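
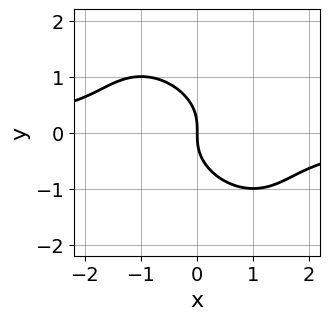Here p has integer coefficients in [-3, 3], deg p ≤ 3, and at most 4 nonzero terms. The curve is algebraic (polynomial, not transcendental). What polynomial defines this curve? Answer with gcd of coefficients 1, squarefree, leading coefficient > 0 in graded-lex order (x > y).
x^2*y + x*y^2 + y^3 + x

First, the degree is 3 — no degree-2 curve has this shape.
Then, from the visible intercepts: it crosses the y-axis at the gridline y = 0; one x-axis crossing is at x = 0.
Finally, assembling these constraints gives the stated polynomial.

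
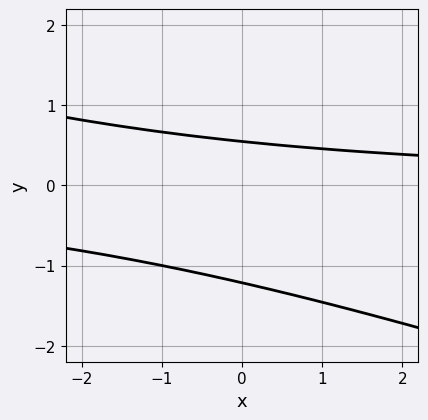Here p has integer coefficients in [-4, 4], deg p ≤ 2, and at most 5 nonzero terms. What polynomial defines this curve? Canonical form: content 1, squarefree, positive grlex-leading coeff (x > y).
First, deg p = 2. The shape is more complex than any degree-1 curve.
Next, from the axis intercepts and sections: the curve avoids every integer x-axis point in the box.
Finally, putting this together gives p.

x*y + 3*y^2 + 2*y - 2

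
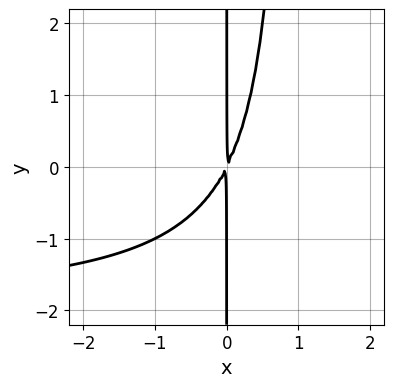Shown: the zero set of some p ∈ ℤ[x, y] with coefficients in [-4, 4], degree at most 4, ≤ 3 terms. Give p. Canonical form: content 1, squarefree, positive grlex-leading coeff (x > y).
x^2*y + 2*x^2 - x*y

First, the degree is 3 — a generic line meets the curve in up to 3 points.
Then, from the visible intercepts: the visible y-axis segment lies entirely on the curve.
Finally, solving for integer coefficients yields p as stated.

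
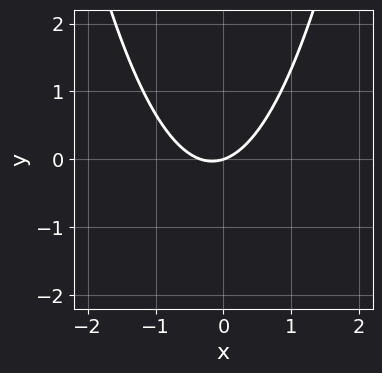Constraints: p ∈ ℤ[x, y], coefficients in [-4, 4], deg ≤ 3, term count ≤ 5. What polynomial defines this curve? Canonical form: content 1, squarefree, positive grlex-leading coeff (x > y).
3*x^2 + x - 3*y

1. Degree: the shape is more complex than any degree-1 curve, so deg p = 2.
2. Checking where it meets the axes: it meets the y-axis at y = 0 (among the integer gridlines); one x-axis crossing is at x = 0.
3. Solving for integer coefficients yields p as stated.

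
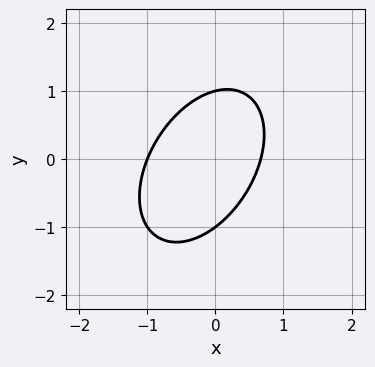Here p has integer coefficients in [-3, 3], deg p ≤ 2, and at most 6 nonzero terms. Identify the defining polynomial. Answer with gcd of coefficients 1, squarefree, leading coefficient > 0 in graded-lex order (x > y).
The degree is 2 — the shape is more complex than any degree-1 curve.
Checking where it meets the axes: the y-axis gridline crossings are at y ∈ {-1, 1}; it meets the x-axis at x = -1 (among the integer gridlines).
Assembling these constraints gives the stated polynomial.

3*x^2 - 2*x*y + 2*y^2 + x - 2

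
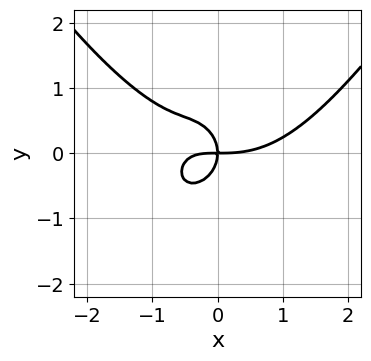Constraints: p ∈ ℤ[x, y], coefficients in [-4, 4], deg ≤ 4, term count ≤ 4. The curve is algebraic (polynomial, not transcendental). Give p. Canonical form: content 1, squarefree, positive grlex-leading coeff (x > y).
x^4 - 2*x^2*y - 2*y^3 - 2*x*y

(a) The degree is 4 — the shape is more complex than any degree-3 curve.
(b) Observable constraints: one x-axis crossing is at x = 0; it crosses the y-axis at the gridline y = 0.
(c) Together with the visible shape, these determine p as stated.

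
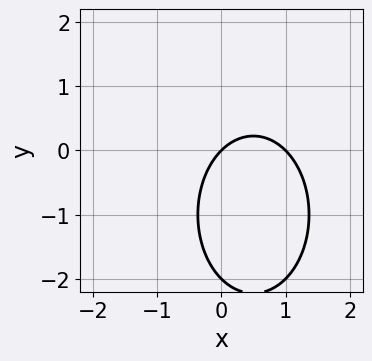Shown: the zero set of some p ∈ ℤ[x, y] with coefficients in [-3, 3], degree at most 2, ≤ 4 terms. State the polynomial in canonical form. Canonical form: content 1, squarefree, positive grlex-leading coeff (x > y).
2*x^2 + y^2 - 2*x + 2*y

deg p = 2. A generic line meets the curve in up to 2 points.
Observable constraints: the y-axis gridline crossings are at y ∈ {-2, 0}; among the integer gridlines, it crosses the x-axis at x ∈ {0, 1}.
The integer polynomial consistent with all of this is the stated p.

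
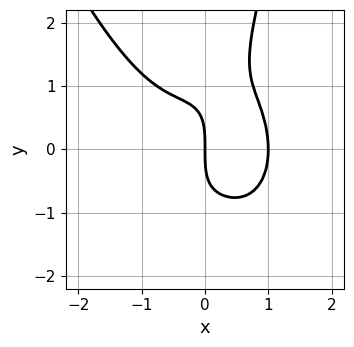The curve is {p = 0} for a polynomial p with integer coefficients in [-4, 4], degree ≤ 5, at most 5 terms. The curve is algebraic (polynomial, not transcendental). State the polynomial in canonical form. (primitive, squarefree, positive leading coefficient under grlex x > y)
3*x^4 + 3*x*y^2 - y^3 - 3*x

First, degree: no degree-3 curve has this shape, so deg p = 4.
Next, reading off the gridlines: the x-axis gridline crossings are at x ∈ {0, 1}; one y-axis crossing is at y = 0.
Finally, putting this together gives p.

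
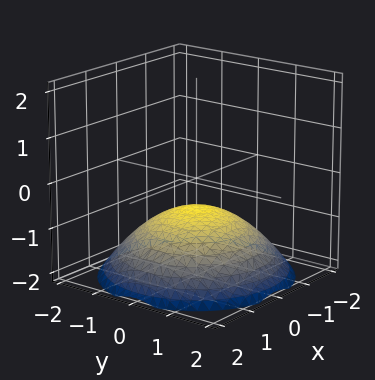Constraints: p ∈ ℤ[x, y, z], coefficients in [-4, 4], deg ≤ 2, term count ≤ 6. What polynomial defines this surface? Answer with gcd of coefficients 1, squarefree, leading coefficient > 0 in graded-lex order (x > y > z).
x^2 + y^2 + 3*z + 2

First, the degree is 2 — a generic line meets the surface in up to 2 points.
Next, symmetries: rotational symmetry about the z-axis ⇒ p depends on x, y only through x² + y².
Then, against the integer gridlines: no y-intercept at any integer in the box; it misses every integer gridline on the x-axis.
Finally, solving for integer coefficients yields p as stated.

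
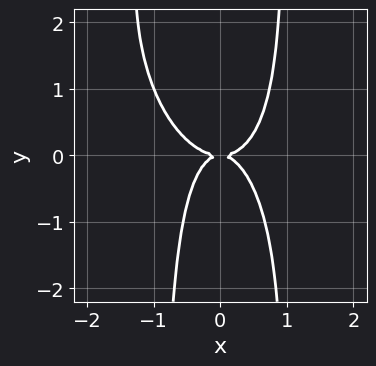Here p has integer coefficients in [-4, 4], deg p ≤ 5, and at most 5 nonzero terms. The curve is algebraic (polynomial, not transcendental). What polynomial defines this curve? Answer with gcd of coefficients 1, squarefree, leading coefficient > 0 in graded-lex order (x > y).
deg p = 4. The shape is more complex than any degree-3 curve.
Checking where it meets the axes: it meets the x-axis at x = 0 (among the integer gridlines); one y-axis crossing is at y = 0.
The integer polynomial consistent with all of this is the stated p.

2*x^4 + x^3*y + x^2*y^2 - x^2*y - y^2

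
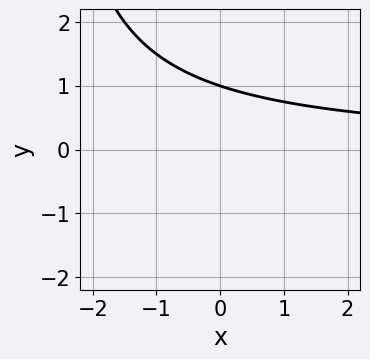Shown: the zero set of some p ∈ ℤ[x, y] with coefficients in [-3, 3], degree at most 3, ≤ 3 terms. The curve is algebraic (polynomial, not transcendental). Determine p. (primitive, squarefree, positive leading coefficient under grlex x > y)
x*y + 3*y - 3

deg p = 2.
Against the integer gridlines: it crosses the y-axis at the gridline y = 1; no x-intercept at any integer in the box.
Solving for integer coefficients yields p as stated.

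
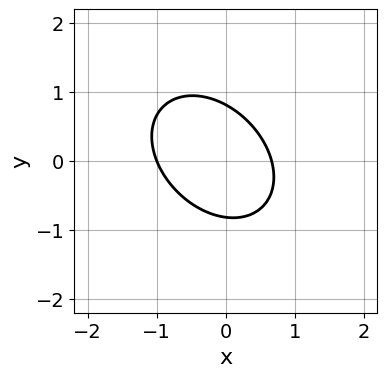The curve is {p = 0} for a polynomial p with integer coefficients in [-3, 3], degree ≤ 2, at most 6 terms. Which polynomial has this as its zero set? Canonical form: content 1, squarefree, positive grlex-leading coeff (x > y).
3*x^2 + 2*x*y + 3*y^2 + x - 2

(a) The degree is 2 — no degree-1 curve has this shape.
(b) Observable constraints: one x-axis crossing is at x = -1.
(c) Together with the visible shape, these determine p as stated.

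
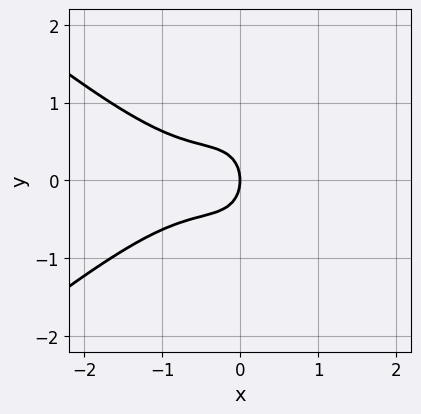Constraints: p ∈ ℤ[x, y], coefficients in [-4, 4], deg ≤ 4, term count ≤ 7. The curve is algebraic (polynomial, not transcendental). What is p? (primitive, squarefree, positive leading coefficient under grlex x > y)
2*x^3 - 3*x*y^2 + 2*x^2 + 2*y^2 + 2*x

First, the degree is 3 — the shape is more complex than any degree-2 curve.
Next, symmetries: it's symmetric under y → −y, forcing even powers of y.
Next, checking where it meets the axes: one x-axis crossing is at x = 0; one y-axis crossing is at y = 0.
Finally, matching integer coefficients to the picture gives p.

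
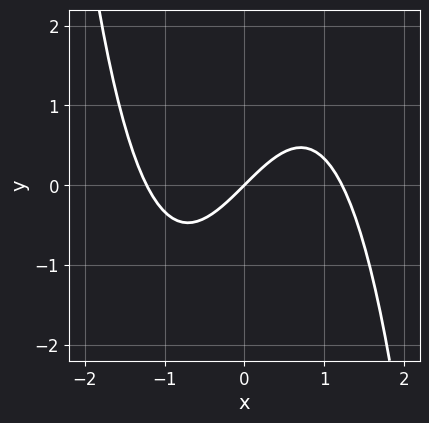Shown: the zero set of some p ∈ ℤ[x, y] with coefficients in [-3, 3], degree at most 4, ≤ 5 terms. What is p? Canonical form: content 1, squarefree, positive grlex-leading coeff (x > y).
First, degree: a generic line meets the curve in up to 3 points, so deg p = 3.
Next, from the visible intercepts: it crosses the x-axis at the gridline x = 0; one y-axis crossing is at y = 0.
Finally, matching integer coefficients to the picture gives p.

2*x^3 - 3*x + 3*y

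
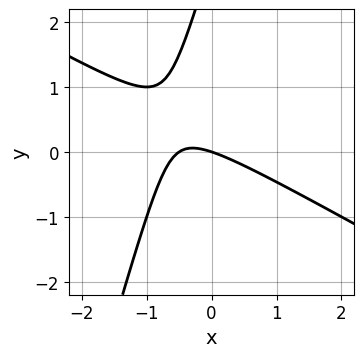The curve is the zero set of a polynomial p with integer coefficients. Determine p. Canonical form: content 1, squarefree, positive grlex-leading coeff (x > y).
First, the degree is 2 — a generic line meets the curve in up to 2 points.
Next, from the visible intercepts: one y-axis crossing is at y = 0; one x-axis crossing is at x = 0.
Finally, these observations pin down the coefficients.

2*x^2 + 3*x*y - y^2 + x + 3*y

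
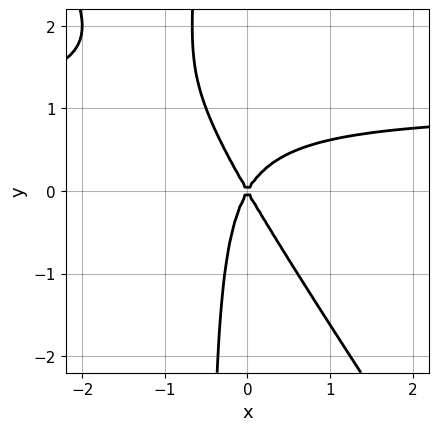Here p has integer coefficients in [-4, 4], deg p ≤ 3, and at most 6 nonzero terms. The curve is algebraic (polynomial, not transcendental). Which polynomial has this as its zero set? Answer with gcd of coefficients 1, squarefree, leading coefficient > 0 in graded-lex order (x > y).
(a) deg p = 3.
(b) Checking where it meets the axes: it crosses the y-axis at the gridline y = 0; it crosses the x-axis at the gridline x = 0.
(c) Assembling these constraints gives the stated polynomial.

3*x^2*y + 2*x*y^2 - 3*x^2 + y^2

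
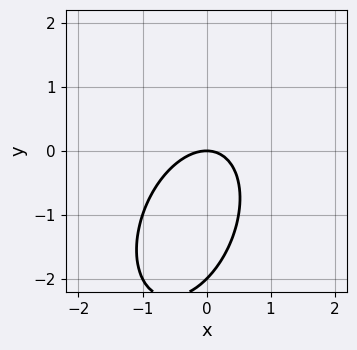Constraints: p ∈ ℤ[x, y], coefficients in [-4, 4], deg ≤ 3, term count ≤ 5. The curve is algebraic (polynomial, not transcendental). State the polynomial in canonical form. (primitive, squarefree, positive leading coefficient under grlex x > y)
The degree is 2 — the shape is more complex than any degree-1 curve.
Observable constraints: the y-axis gridline crossings are at y ∈ {-2, 0}; it crosses the x-axis at the gridline x = 0.
Assembling these constraints gives the stated polynomial.

2*x^2 - x*y + y^2 + 2*y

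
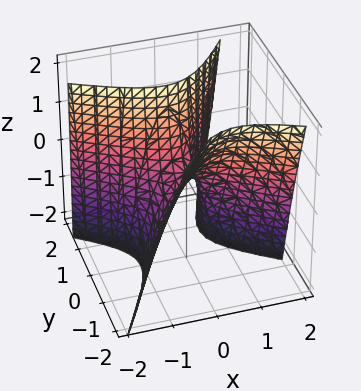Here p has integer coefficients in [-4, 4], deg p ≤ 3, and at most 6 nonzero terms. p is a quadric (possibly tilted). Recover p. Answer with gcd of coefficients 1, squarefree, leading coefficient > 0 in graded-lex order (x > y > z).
First, the degree is 2 — the shape is more complex than any degree-1 surface.
Then, against the integer gridlines: it crosses the z-axis at the gridline z = 0; it crosses the y-axis at the gridline y = 0; it meets the x-axis at x = 0 (among the integer gridlines).
Finally, solving for integer coefficients yields p as stated.

2*x^2 + 2*x*y - 2*y^2 - y*z + z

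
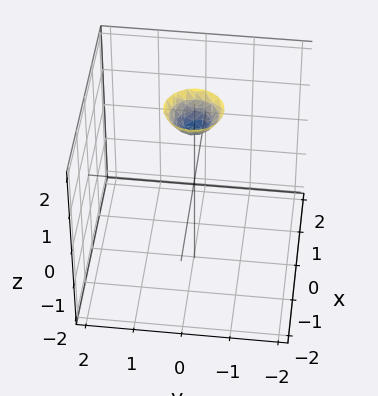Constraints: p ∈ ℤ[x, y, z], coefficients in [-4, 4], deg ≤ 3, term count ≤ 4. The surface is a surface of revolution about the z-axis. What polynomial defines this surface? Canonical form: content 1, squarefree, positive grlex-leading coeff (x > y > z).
3*x^2 + 3*y^2 - 2*z + 3

1. Degree: no degree-1 surface has this shape, so deg p = 2.
2. Symmetry: the z-axis is an axis of rotation, so x and y enter only as x² + y².
3. From the axis intercepts and sections: the surface avoids every integer x-axis point in the box; it misses every integer gridline on the y-axis; a circular section at z = 2 has radius between 0 and 1.
4. Solving for integer coefficients yields p as stated.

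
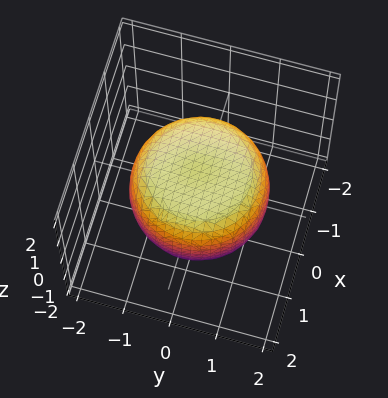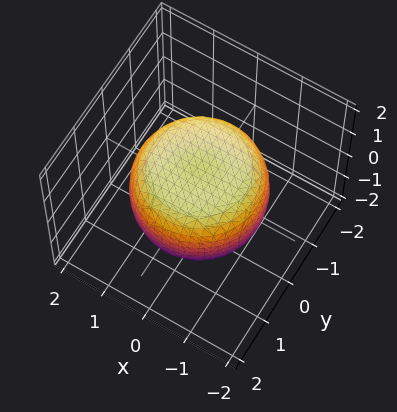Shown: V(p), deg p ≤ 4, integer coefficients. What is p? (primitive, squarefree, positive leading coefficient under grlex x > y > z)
x^4 + 2*x^2*y^2 + y^4 - x^2 - y^2 + 2*z^2 - 2

1. The degree is 4 — a generic line meets the surface in up to 4 points.
2. Symmetry: every cross-section ⟂ z is a circle, so x, y appear only via x² + y².
3. From the axis intercepts and sections: the z-axis gridline crossings are at z ∈ {-1, 1}; a circular section at z = 1 has radius exactly 1.
4. Assembling these constraints gives the stated polynomial.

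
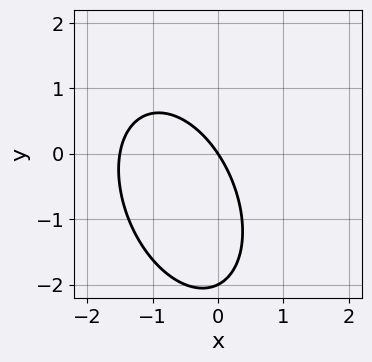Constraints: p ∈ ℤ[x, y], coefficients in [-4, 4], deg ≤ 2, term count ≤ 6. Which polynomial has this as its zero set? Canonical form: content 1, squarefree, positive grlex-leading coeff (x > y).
(a) deg p = 2. No degree-1 curve has this shape.
(b) Against the integer gridlines: among the integer gridlines, it crosses the y-axis at y ∈ {-2, 0}; it crosses the x-axis at the gridline x = 0.
(c) Fitting integer coefficients to these (and the overall shape) gives p.

2*x^2 + x*y + y^2 + 3*x + 2*y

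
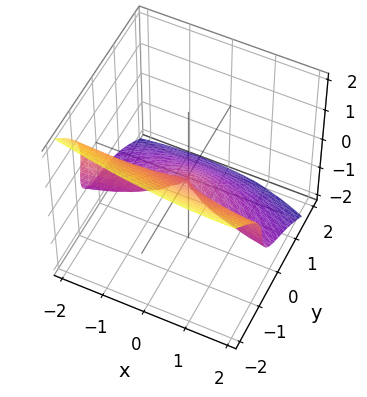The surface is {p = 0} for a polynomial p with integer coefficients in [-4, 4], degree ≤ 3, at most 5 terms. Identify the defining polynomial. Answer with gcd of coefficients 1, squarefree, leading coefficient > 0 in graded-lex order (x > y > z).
x^2*y - x*y*z + 3*y^3 + 3*z^3 + x^2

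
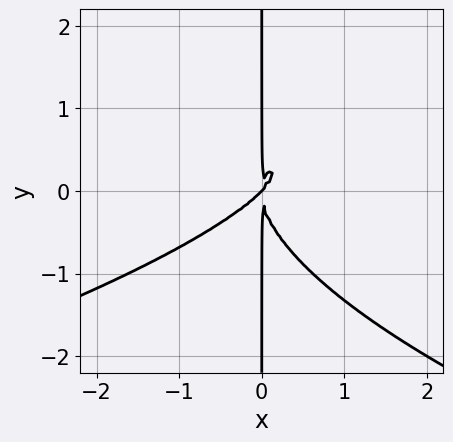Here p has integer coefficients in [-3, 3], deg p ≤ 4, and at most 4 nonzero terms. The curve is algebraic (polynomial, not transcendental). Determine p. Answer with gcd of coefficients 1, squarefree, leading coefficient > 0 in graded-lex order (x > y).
x*y^3 + x^3 - x^2*y

First, deg p = 4.
Next, from the axis intercepts and sections: every point of the y-axis in the box is on the curve; it meets the x-axis at x = 0 (among the integer gridlines).
Finally, assembling these constraints gives the stated polynomial.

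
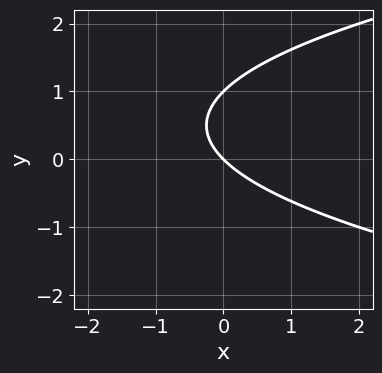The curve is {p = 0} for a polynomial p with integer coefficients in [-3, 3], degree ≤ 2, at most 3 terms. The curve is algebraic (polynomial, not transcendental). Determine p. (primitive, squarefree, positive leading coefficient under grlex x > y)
y^2 - x - y

First, deg p = 2. No degree-1 curve has this shape.
Next, checking where it meets the axes: among the integer gridlines, it crosses the y-axis at y ∈ {0, 1}; one x-axis crossing is at x = 0.
Finally, these observations pin down the coefficients.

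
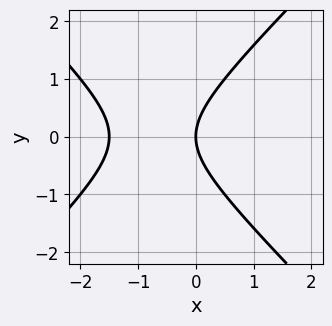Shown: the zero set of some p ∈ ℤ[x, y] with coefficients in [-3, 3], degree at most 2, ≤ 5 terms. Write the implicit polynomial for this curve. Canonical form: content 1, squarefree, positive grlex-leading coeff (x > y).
(a) deg p = 2.
(b) Symmetries: the y ↦ −y reflection is a symmetry, so y appears only in even powers.
(c) Reading off the gridlines: it crosses the y-axis at the gridline y = 0; it crosses the x-axis at the gridline x = 0.
(d) The integer polynomial consistent with all of this is the stated p.

2*x^2 - 2*y^2 + 3*x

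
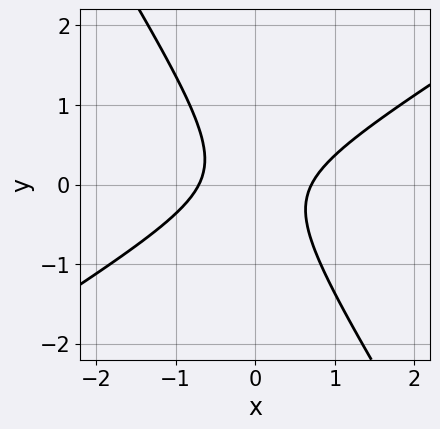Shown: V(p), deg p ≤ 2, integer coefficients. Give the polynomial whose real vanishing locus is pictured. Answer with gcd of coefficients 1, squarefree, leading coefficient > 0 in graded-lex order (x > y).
2*x^2 - 2*x*y - 2*y^2 - 1

The degree is 2 — a generic line meets the curve in up to 2 points.
From the axis intercepts and sections: no y-intercept at any integer in the box.
Assembling these constraints gives the stated polynomial.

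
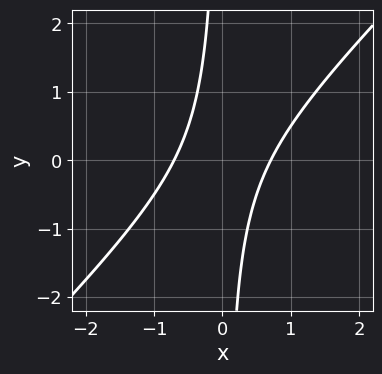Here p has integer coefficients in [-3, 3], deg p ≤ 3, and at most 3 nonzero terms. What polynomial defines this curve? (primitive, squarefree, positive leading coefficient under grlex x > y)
1. deg p = 2. No degree-1 curve has this shape.
2. From the visible intercepts: the curve avoids every integer y-axis point in the box.
3. Solving for integer coefficients yields p as stated.

2*x^2 - 2*x*y - 1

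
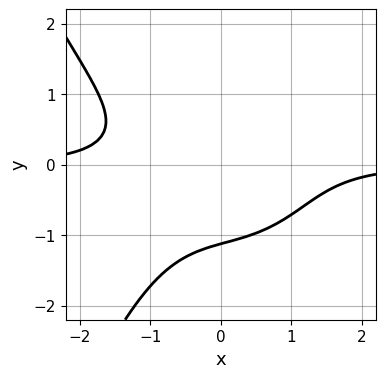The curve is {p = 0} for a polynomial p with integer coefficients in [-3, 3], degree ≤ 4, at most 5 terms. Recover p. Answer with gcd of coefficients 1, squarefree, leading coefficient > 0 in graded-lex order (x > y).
deg p = 4.
From the visible intercepts: it misses every integer gridline on the x-axis.
Together with the visible shape, these determine p as stated.

2*x^3*y - 2*x*y^2 + 3*y^3 + y^2 + 3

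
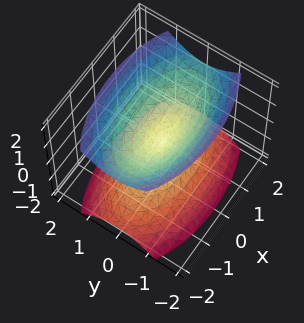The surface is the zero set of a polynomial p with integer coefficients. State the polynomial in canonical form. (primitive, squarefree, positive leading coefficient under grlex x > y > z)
x^2 + 3*y^2 - 2*z^2

I count 2 distinct pieces. They look like related sheets of one shape, so recover p as a whole.
deg p = 2. A double cone through the origin; a quadric.
Symmetries: it's symmetric under y → −y, forcing even powers of y; it's symmetric under z → −z, forcing even powers of z; it's symmetric under x → −x, forcing even powers of x.
Against the integer gridlines: it crosses the y-axis at the gridline y = 0; it crosses the z-axis at the gridline z = 0.
Fitting integer coefficients to these (and the overall shape) gives p.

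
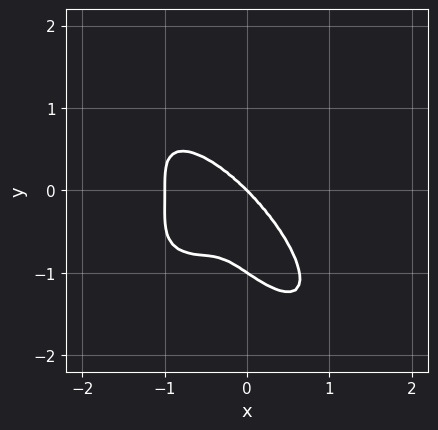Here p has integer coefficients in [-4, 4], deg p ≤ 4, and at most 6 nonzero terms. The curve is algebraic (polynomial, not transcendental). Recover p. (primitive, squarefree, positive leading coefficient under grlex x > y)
(a) deg p = 4. A generic line meets the curve in up to 4 points.
(b) Against the integer gridlines: among the integer gridlines, it crosses the y-axis at y ∈ {-1, 0}; among the integer gridlines, it crosses the x-axis at x ∈ {-1, 0}.
(c) The integer polynomial consistent with all of this is the stated p.

3*x^4 + 2*x*y^3 + 3*y^4 + 3*x^3 + 3*y^3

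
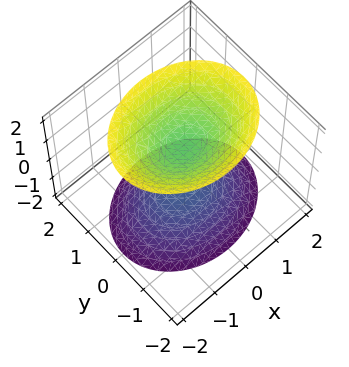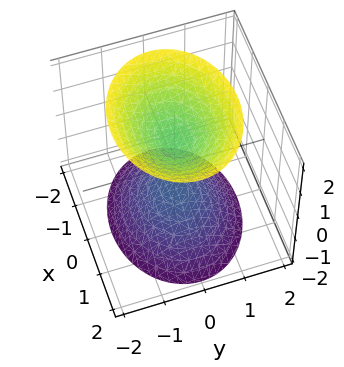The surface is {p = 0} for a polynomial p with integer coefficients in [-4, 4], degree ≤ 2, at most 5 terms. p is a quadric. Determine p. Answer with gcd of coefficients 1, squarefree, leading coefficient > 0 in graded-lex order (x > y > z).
2*x^2 + 3*y^2 - 2*z^2 + 2

(a) The picture has 2 separate pieces. They look like related sheets of one shape, so recover p as a whole.
(b) deg p = 2. Two sheets facing apart; a quadric.
(c) Symmetries: it's symmetric under z → −z, forcing even powers of z; the x ↦ −x reflection is a symmetry, so x appears only in even powers; it's symmetric under y → −y, forcing even powers of y.
(d) Observable constraints: it misses every integer gridline on the y-axis; the z-axis gridline crossings are at z ∈ {-1, 1}.
(e) Fitting integer coefficients to these (and the overall shape) gives p.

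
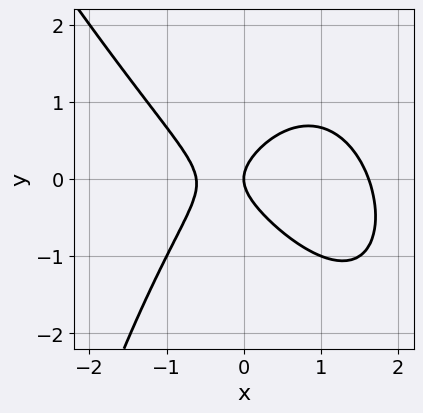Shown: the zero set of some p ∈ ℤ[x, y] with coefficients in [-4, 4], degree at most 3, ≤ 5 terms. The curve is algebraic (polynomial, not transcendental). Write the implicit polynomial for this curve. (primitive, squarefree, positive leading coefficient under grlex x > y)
2*x^3 + x^2*y - 2*x^2 + 3*y^2 - 2*x

1. The degree is 3 — no degree-2 curve has this shape.
2. Reading off the gridlines: it meets the x-axis at x = 0 (among the integer gridlines); one y-axis crossing is at y = 0.
3. Assembling these constraints gives the stated polynomial.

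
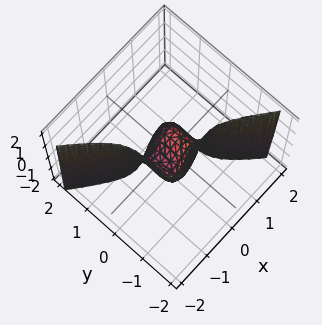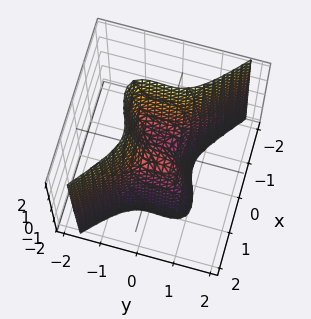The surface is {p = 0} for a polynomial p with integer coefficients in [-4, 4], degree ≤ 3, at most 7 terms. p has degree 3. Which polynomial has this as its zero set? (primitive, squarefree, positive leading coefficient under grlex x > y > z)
(a) deg p = 3.
(b) From the visible intercepts: it crosses the z-axis at the gridline z = 0; one y-axis crossing is at y = 0.
(c) Together with the visible shape, these determine p as stated.

3*x^3 - 2*x*y^2 + 3*y^3 - x + z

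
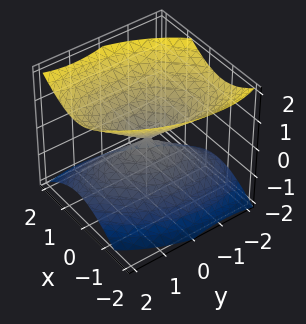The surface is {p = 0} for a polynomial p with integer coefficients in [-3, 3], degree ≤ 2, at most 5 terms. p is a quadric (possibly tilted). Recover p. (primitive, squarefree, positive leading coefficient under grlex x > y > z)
First, deg p = 2. No degree-1 surface has this shape.
Next, checking where it meets the axes: it meets the z-axis at z = 0 (among the integer gridlines); one x-axis crossing is at x = 0; one y-axis crossing is at y = 0.
Finally, fitting integer coefficients to these (and the overall shape) gives p.

2*x^2 - x*y + y^2 - 2*z^2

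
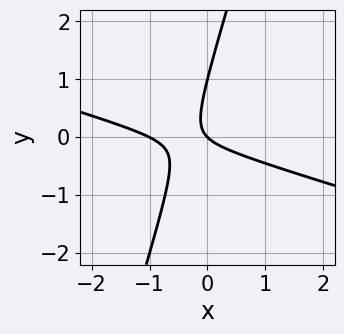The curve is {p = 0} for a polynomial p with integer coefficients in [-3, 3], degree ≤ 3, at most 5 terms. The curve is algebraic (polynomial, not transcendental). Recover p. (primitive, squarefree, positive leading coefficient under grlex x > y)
x^2 + 3*x*y - y^2 + x + y

The degree is 2 — a generic line meets the curve in up to 2 points.
From the visible intercepts: the x-axis gridline crossings are at x ∈ {-1, 0}; among the integer gridlines, it crosses the y-axis at y ∈ {0, 1}.
Fitting integer coefficients to these (and the overall shape) gives p.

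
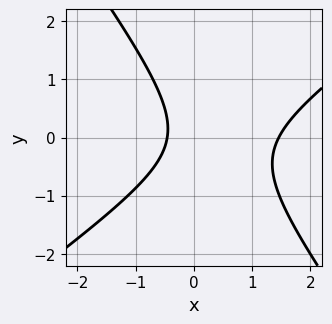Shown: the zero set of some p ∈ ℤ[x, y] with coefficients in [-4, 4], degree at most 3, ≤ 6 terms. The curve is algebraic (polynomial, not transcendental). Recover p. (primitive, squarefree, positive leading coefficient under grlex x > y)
3*x^2 - 2*x*y - 3*y^2 - 3*x - 2

First, degree: no degree-1 curve has this shape, so deg p = 2.
Next, checking where it meets the axes: it misses every integer gridline on the y-axis.
Finally, matching integer coefficients to the picture gives p.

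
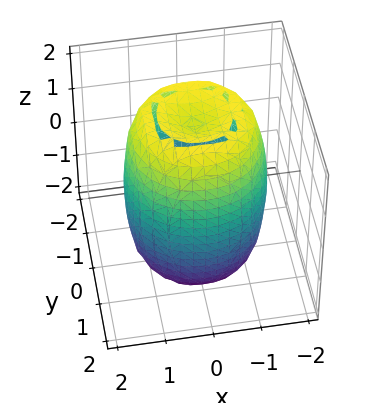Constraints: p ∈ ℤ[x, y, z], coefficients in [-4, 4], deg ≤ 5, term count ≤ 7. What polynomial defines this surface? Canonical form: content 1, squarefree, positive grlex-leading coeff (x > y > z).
1. The degree is 4 — a generic line meets the surface in up to 4 points.
2. Symmetries: the surface is invariant under rotation about z: p = q(x² + y², z).
3. From the axis intercepts and sections: a circular section at z = 2 has radius between 0 and 1.
4. Matching integer coefficients to the picture gives p.

2*x^4 + 4*x^2*y^2 + 2*y^4 - 3*x^2 - 3*y^2 + z^2 - 3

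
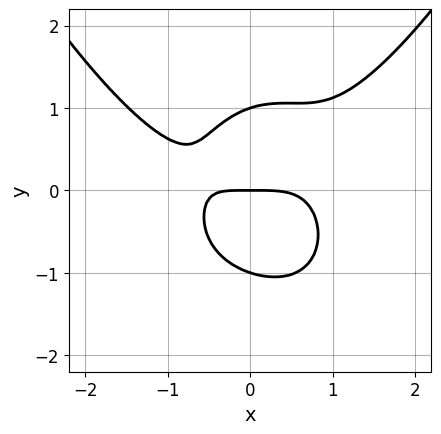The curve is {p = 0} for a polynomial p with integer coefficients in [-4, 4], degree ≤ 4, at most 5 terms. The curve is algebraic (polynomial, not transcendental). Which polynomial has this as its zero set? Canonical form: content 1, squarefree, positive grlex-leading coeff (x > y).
1. Degree: no degree-3 curve has this shape, so deg p = 4.
2. From the visible intercepts: it crosses the x-axis at the gridline x = 0; the y-axis gridline crossings are at y ∈ {-1, 0, 1}.
3. These observations pin down the coefficients.

2*x^4 - 3*x^2*y - 3*y^3 + 2*x*y + 3*y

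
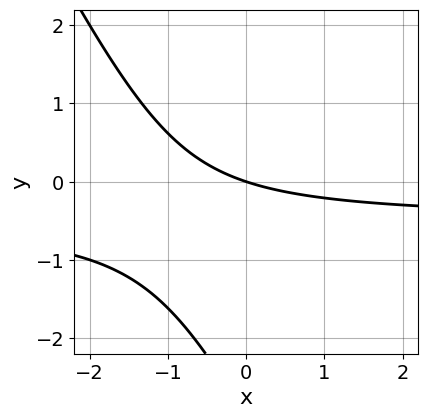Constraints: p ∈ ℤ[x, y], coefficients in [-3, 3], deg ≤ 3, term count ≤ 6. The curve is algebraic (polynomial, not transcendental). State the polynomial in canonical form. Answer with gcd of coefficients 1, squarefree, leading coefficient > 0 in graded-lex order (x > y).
First, deg p = 2.
Next, from the visible intercepts: it crosses the y-axis at the gridline y = 0; it crosses the x-axis at the gridline x = 0.
Finally, matching integer coefficients to the picture gives p.

2*x*y + y^2 + x + 3*y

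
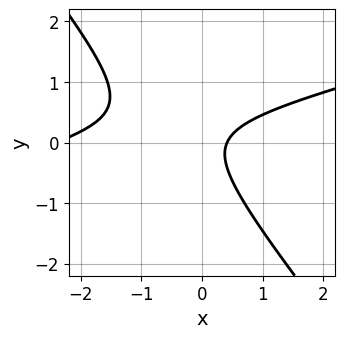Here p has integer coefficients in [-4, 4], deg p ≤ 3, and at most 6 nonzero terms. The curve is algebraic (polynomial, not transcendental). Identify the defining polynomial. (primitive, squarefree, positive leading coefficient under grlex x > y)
The degree is 2 — a generic line meets the curve in up to 2 points.
From the axis intercepts and sections: it misses every integer gridline on the y-axis.
Solving for integer coefficients yields p as stated.

x^2 - 3*x*y - 3*y^2 + 2*x - 1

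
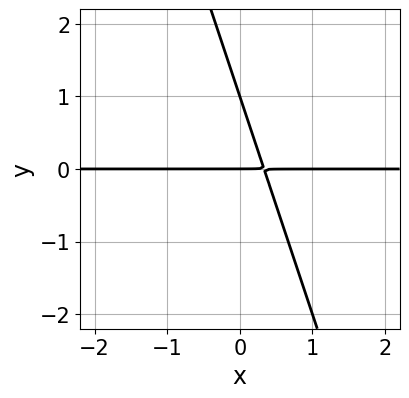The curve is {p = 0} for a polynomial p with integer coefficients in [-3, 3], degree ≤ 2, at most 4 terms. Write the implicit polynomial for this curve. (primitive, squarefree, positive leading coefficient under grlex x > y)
1. Degree: the shape is more complex than any degree-1 curve, so deg p = 2.
2. From the axis intercepts and sections: the y-axis gridline crossings are at y ∈ {0, 1}; the visible x-axis segment lies entirely on the curve.
3. Putting this together gives p.

3*x*y + y^2 - y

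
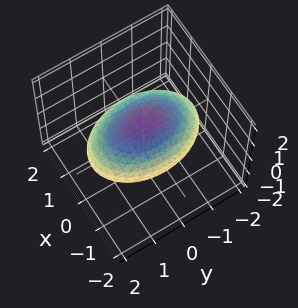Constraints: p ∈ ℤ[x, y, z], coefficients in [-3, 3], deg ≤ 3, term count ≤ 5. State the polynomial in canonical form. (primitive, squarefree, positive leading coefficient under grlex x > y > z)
deg p = 2.
Symmetries: it's symmetric under y → −y, forcing even powers of y; the z ↦ −z reflection is a symmetry, so z appears only in even powers; it's symmetric under x → −x, forcing even powers of x.
Observable constraints: among the integer gridlines, it crosses the z-axis at z ∈ {-1, 1}.
Fitting integer coefficients to these (and the overall shape) gives p.

2*x^2 + y^2 + 3*z^2 - 3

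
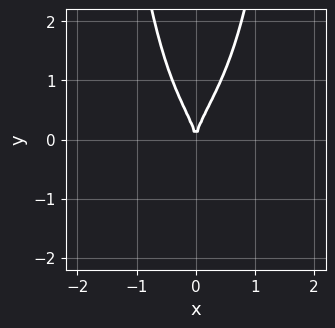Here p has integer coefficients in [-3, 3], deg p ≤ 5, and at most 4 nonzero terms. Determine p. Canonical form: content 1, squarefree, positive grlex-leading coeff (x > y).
The degree is 4 — no degree-3 curve has this shape.
Checking where it meets the axes: it meets the y-axis at y = 0 (among the integer gridlines); it meets the x-axis at x = 0 (among the integer gridlines).
Putting this together gives p.

x^3*y - 3*x^2*y^2 + y^3 - 3*x^2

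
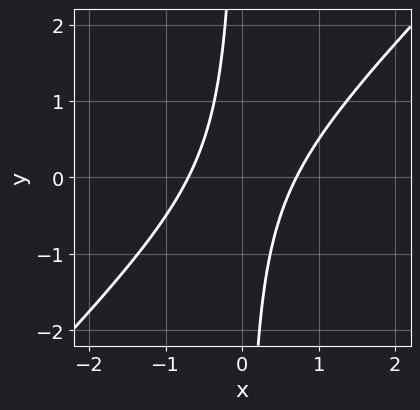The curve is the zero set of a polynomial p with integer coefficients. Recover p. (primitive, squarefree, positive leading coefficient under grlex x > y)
First, the degree is 2 — no degree-1 curve has this shape.
Next, from the axis intercepts and sections: the curve avoids every integer y-axis point in the box.
Finally, together with the visible shape, these determine p as stated.

2*x^2 - 2*x*y - 1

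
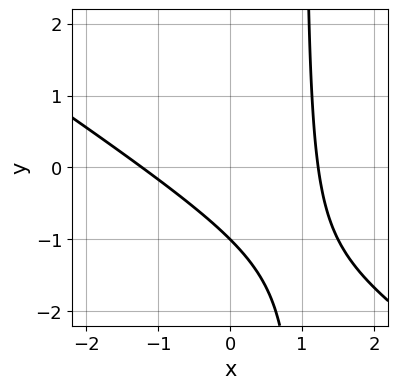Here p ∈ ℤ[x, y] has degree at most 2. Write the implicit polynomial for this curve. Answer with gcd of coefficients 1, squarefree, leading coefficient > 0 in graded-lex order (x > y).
Degree: no degree-1 curve has this shape, so deg p = 2.
Checking where it meets the axes: it crosses the y-axis at the gridline y = -1.
The integer polynomial consistent with all of this is the stated p.

2*x^2 + 3*x*y - 3*y - 3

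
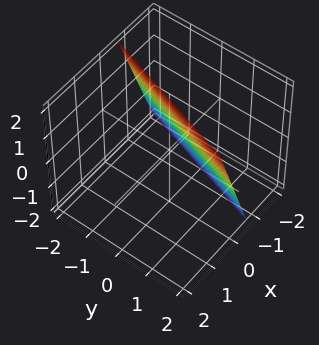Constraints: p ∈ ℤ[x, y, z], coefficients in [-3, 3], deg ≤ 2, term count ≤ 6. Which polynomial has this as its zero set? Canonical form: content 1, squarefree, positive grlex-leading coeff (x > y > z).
3*x - y - z + 2

(a) Degree: the surface is flat (a plane), so deg p = 1.
(b) Reading off the gridlines: one y-axis crossing is at y = 2; it meets the z-axis at z = 2 (among the integer gridlines).
(c) Putting this together gives p.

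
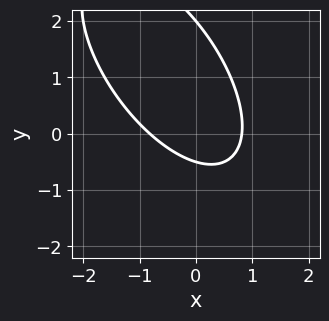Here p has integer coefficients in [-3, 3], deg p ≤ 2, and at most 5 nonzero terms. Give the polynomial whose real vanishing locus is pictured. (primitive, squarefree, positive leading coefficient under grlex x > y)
The degree is 2 — a generic line meets the curve in up to 2 points.
From the visible intercepts: one y-axis crossing is at y = 2.
Solving for integer coefficients yields p as stated.

3*x^2 + 3*x*y + 2*y^2 - 3*y - 2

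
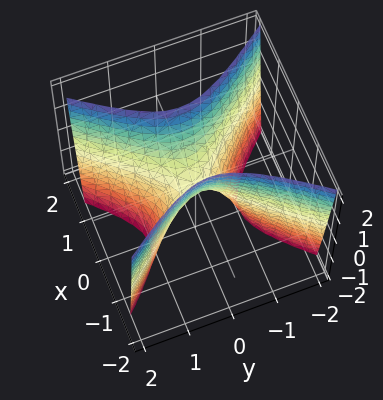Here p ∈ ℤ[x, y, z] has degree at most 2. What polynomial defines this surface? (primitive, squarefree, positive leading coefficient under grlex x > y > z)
The degree is 2 — a saddle surface; a quadric.
Symmetries: it's symmetric under x → −x, forcing even powers of x; it's symmetric under y → −y, forcing even powers of y.
Checking where it meets the axes: it meets the x-axis at x = 0 (among the integer gridlines); one z-axis crossing is at z = 0.
The integer polynomial consistent with all of this is the stated p.

3*x^2 - 2*y^2 - z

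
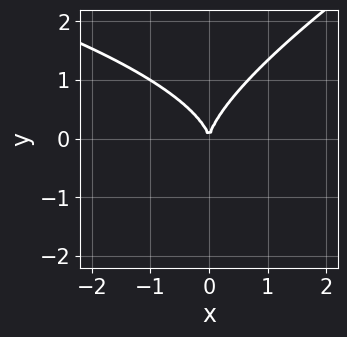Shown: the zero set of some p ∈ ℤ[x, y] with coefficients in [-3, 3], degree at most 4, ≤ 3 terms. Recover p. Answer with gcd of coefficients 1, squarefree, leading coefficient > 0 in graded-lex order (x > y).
First, the degree is 3 — a generic line meets the curve in up to 3 points.
Next, from the axis intercepts and sections: it meets the x-axis at x = 0 (among the integer gridlines); it crosses the y-axis at the gridline y = 0.
Finally, assembling these constraints gives the stated polynomial.

x*y^2 - 2*y^3 + 3*x^2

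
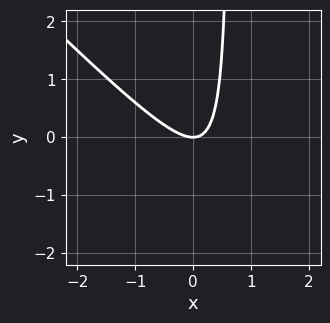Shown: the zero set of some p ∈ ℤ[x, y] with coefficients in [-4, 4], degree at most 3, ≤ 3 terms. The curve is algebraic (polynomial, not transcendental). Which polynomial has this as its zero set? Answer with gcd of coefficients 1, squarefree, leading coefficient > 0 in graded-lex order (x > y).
The degree is 2 — the shape is more complex than any degree-1 curve.
Reading off the gridlines: one y-axis crossing is at y = 0; it meets the x-axis at x = 0 (among the integer gridlines).
Together with the visible shape, these determine p as stated.

3*x^2 + 3*x*y - 2*y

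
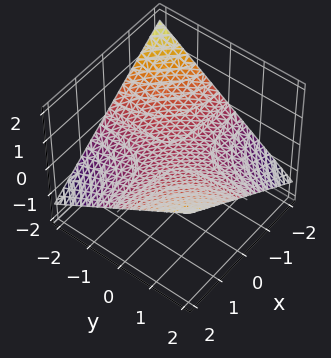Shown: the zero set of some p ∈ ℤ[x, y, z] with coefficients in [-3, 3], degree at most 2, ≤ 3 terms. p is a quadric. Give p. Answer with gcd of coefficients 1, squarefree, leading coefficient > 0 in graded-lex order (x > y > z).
x*y - 3*z

(a) deg p = 2. A hyperbolic paraboloid; a quadric.
(b) Against the integer gridlines: every point of the x-axis in the box is on the surface; the visible y-axis segment lies entirely on the surface.
(c) Putting this together gives p.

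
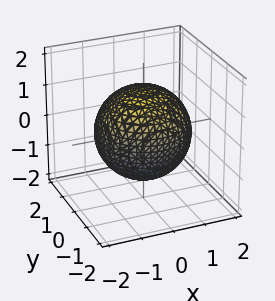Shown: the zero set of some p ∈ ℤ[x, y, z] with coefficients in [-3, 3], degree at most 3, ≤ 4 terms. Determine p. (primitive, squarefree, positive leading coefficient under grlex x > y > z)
First, degree: bounded and convex; a quadric, so deg p = 2.
Next, symmetries: rotational symmetry about the z-axis ⇒ p depends on x, y only through x² + y²; mirror symmetry z ↦ −z ⇒ only even powers of z.
Next, from the visible intercepts: a circular section at z = 1 has radius exactly 1.
Finally, together with the visible shape, these determine p as stated.

x^2 + y^2 + z^2 - 2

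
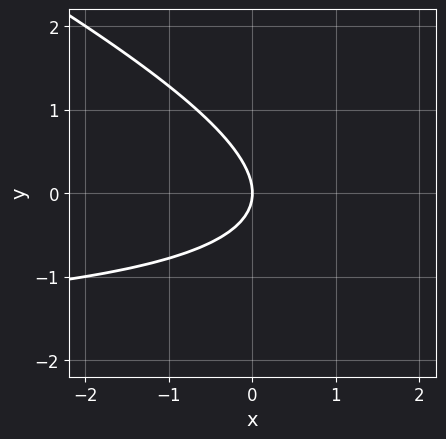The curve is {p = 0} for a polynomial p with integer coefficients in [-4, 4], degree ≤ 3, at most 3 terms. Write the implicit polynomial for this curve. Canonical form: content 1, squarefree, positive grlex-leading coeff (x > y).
x*y + 2*y^2 + 2*x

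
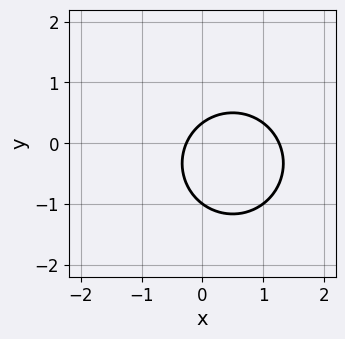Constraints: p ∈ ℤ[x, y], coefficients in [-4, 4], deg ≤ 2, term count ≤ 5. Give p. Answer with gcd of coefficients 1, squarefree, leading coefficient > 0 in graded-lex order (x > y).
3*x^2 + 3*y^2 - 3*x + 2*y - 1

The degree is 2 — a generic line meets the curve in up to 2 points.
Observable constraints: it meets the y-axis at y = -1 (among the integer gridlines).
Matching integer coefficients to the picture gives p.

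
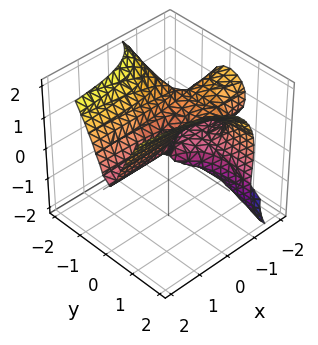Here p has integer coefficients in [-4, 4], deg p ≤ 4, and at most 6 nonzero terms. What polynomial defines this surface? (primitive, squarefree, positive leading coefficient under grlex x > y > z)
3*x*y^2 - z^3 - x*z + 3*y^2

The degree is 3 — a generic line meets the surface in up to 3 points.
From the axis intercepts and sections: it meets the y-axis at y = 0 (among the integer gridlines); the visible x-axis segment lies entirely on the surface.
Together with the visible shape, these determine p as stated.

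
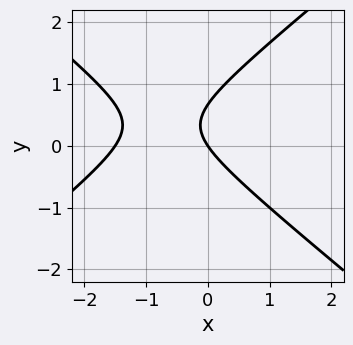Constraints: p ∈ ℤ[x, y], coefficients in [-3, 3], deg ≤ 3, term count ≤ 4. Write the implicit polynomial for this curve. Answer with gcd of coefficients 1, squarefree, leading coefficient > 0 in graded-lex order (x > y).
1. deg p = 2. A generic line meets the curve in up to 2 points.
2. Observable constraints: one y-axis crossing is at y = 0; one x-axis crossing is at x = 0.
3. The integer polynomial consistent with all of this is the stated p.

2*x^2 - 3*y^2 + 3*x + 2*y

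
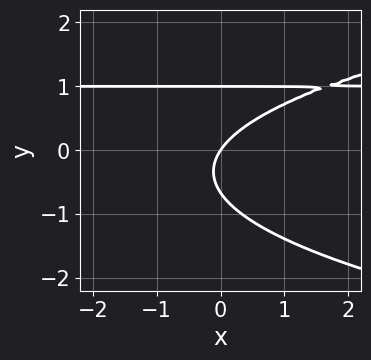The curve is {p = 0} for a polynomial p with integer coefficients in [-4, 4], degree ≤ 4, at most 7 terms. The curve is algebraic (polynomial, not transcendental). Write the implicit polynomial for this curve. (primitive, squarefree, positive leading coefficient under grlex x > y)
1. Degree: the shape is more complex than any degree-2 curve, so deg p = 3.
2. From the visible intercepts: among the integer gridlines, it crosses the y-axis at y ∈ {0, 1}; it crosses the x-axis at the gridline x = 0.
3. The integer polynomial consistent with all of this is the stated p.

3*y^3 - 3*x*y - y^2 + 3*x - 2*y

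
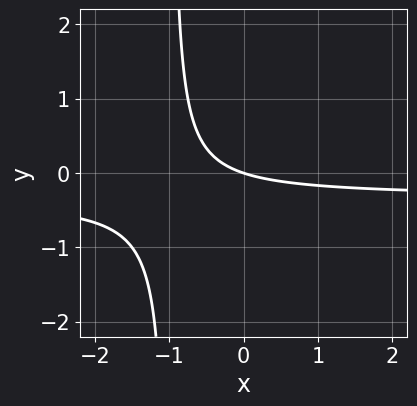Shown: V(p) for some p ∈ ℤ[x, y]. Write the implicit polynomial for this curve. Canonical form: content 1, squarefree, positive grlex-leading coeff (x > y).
(a) The degree is 2 — no degree-1 curve has this shape.
(b) Checking where it meets the axes: it crosses the x-axis at the gridline x = 0; it crosses the y-axis at the gridline y = 0.
(c) Fitting integer coefficients to these (and the overall shape) gives p.

3*x*y + x + 3*y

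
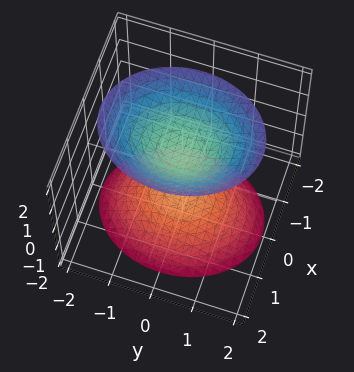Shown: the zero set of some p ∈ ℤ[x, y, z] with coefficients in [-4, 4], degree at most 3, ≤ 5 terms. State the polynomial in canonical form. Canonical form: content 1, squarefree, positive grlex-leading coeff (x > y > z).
3*x^2 + 2*y^2 - 2*z^2 + 2

1. There are 2 components. Treating them together as one polynomial.
2. deg p = 2. Two separate bowl-shaped sheets opening away from each other; a quadric.
3. Symmetries: it's symmetric under y → −y, forcing even powers of y; it's symmetric under z → −z, forcing even powers of z; it's symmetric under x → −x, forcing even powers of x.
4. From the visible intercepts: the surface avoids every integer y-axis point in the box; it misses every integer gridline on the x-axis.
5. These observations pin down the coefficients. Check: (0, 0, -1) on the z-axis lies on the surface, and p(0, 0, -1) = 0. ✓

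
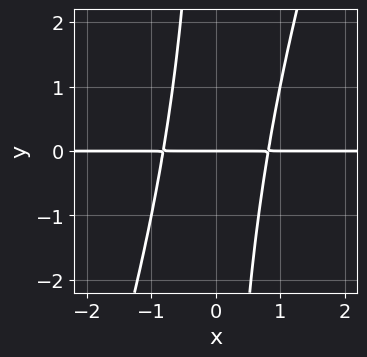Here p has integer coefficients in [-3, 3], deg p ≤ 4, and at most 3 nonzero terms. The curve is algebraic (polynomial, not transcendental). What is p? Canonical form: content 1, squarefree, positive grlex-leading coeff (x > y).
1. Degree: no degree-2 curve has this shape, so deg p = 3.
2. From the visible intercepts: every point of the x-axis in the box is on the curve; one y-axis crossing is at y = 0.
3. Fitting integer coefficients to these (and the overall shape) gives p.

3*x^2*y - x*y^2 - 2*y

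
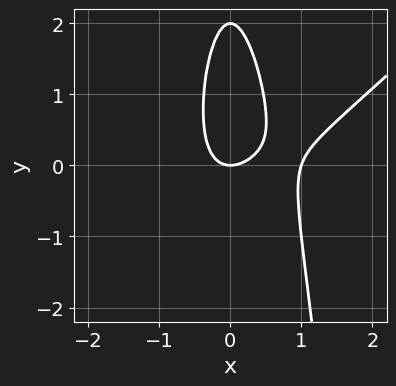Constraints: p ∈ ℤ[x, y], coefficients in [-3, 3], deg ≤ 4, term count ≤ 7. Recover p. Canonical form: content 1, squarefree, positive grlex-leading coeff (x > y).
3*x^3 - 3*x^2*y - 3*x^2 - y^2 + 2*y

1. Degree: a generic line meets the curve in up to 3 points, so deg p = 3.
2. Against the integer gridlines: among the integer gridlines, it crosses the x-axis at x ∈ {0, 1}; among the integer gridlines, it crosses the y-axis at y ∈ {0, 2}.
3. Solving for integer coefficients yields p as stated.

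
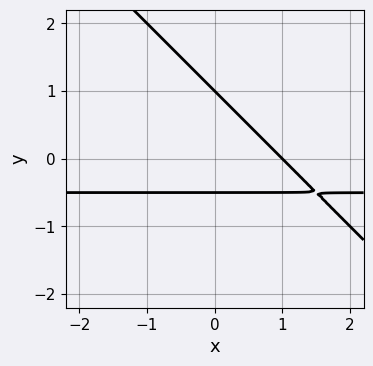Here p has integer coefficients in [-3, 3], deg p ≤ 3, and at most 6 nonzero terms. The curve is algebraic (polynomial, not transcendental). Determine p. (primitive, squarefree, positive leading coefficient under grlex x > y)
(a) deg p = 2.
(b) From the axis intercepts and sections: one x-axis crossing is at x = 1; it crosses the y-axis at the gridline y = 1.
(c) Assembling these constraints gives the stated polynomial.

2*x*y + 2*y^2 + x - y - 1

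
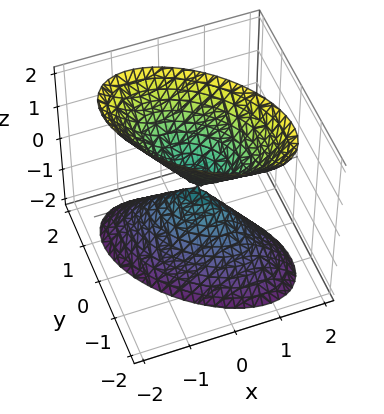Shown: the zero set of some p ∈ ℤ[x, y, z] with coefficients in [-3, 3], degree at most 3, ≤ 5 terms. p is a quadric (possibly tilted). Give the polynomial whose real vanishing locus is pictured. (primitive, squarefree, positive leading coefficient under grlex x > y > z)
First, there are 2 components. They look like related sheets of one shape, so recover p as a whole.
Then, deg p = 2. A generic line meets the surface in up to 2 points.
Next, from the visible intercepts: it meets the x-axis at x = 0 (among the integer gridlines); one y-axis crossing is at y = 0; one z-axis crossing is at z = 0.
Finally, solving for integer coefficients yields p as stated.

2*x^2 + 2*x*y + 2*y^2 - z^2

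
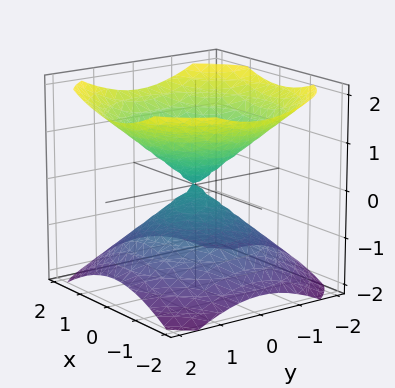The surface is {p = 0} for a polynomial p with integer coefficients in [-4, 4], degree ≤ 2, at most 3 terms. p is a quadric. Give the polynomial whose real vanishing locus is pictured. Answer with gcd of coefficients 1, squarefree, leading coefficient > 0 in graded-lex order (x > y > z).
2*x^2 + 2*y^2 - 3*z^2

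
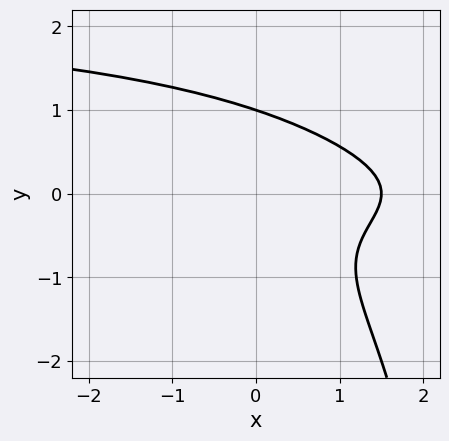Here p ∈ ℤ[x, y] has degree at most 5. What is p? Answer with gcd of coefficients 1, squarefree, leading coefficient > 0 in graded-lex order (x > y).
x*y^3 - 2*x*y^2 - 3*y^3 - 2*x + 3

deg p = 4.
Observable constraints: it meets the y-axis at y = 1 (among the integer gridlines).
Together with the visible shape, these determine p as stated.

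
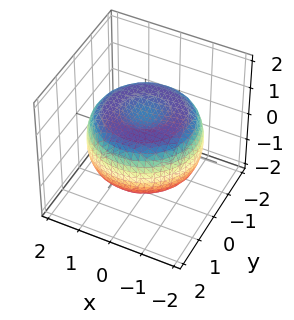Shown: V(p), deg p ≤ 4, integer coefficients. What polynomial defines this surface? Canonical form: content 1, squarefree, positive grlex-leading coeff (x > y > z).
x^4 + 2*x^2*y^2 + y^4 - 2*x^2 - 2*y^2 + 3*z^2 - 2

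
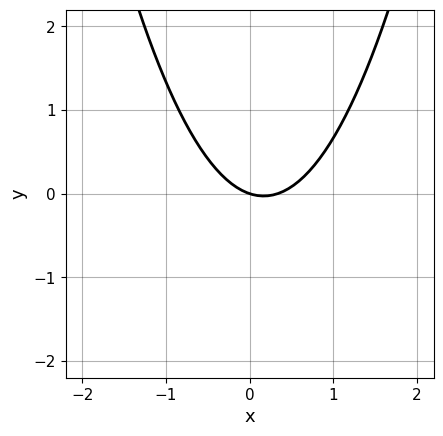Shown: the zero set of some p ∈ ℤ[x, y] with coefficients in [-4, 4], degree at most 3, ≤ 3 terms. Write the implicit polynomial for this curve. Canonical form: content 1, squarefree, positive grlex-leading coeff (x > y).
First, degree: the shape is more complex than any degree-1 curve, so deg p = 2.
Then, against the integer gridlines: it meets the x-axis at x = 0 (among the integer gridlines); it meets the y-axis at y = 0 (among the integer gridlines).
Finally, the integer polynomial consistent with all of this is the stated p.

3*x^2 - x - 3*y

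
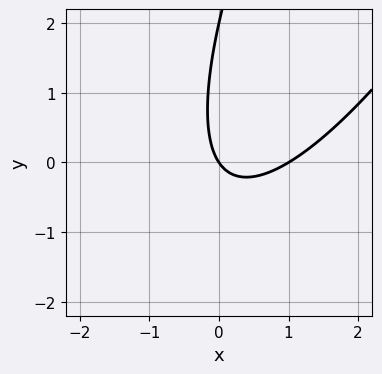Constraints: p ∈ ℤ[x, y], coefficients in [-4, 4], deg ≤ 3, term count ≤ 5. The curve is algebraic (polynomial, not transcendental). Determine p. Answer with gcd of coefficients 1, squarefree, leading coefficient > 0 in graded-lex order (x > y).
deg p = 2.
Observable constraints: the x-axis gridline crossings are at x ∈ {0, 1}; the y-axis gridline crossings are at y ∈ {0, 2}.
Assembling these constraints gives the stated polynomial.

3*x^2 - 3*x*y + y^2 - 3*x - 2*y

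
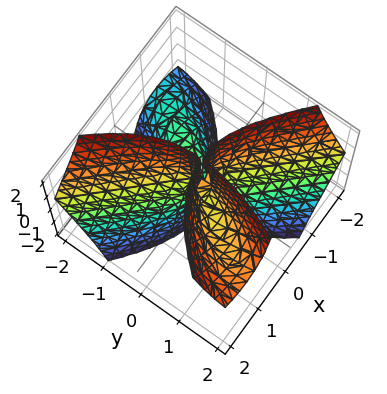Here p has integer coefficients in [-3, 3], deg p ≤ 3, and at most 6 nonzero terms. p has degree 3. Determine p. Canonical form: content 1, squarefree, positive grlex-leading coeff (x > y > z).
1. The picture has 2 separate pieces.
2. Degree: a generic line meets the surface in up to 3 points, so deg p = 3.
3. From the visible intercepts: it meets the y-axis at y = 0 (among the integer gridlines); every point of the z-axis in the box is on the surface.
4. Fitting integer coefficients to these (and the overall shape) gives p.

2*x^3 - x*y^2 - 3*x*y*z + y^3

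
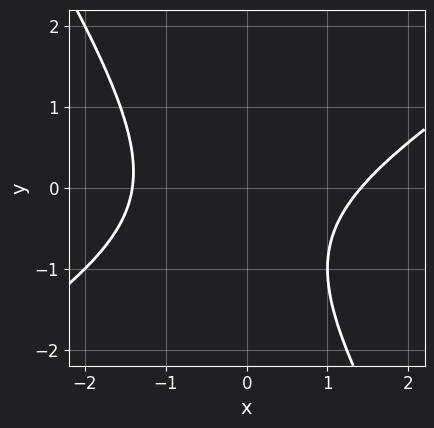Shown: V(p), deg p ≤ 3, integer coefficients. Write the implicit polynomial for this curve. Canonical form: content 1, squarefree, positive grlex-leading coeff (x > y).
x^2 - x*y - y^2 - y - 2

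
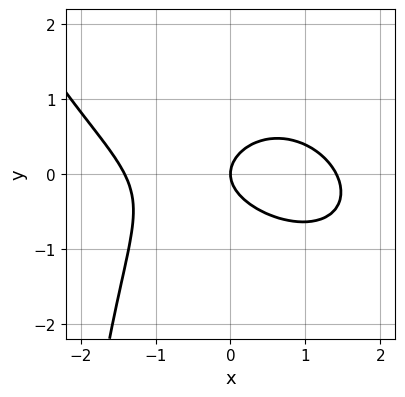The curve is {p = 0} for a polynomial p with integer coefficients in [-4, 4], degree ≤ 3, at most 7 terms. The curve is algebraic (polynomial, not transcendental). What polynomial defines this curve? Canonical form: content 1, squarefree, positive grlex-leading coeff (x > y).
(a) The degree is 3 — a generic line meets the curve in up to 3 points.
(b) Checking where it meets the axes: it crosses the x-axis at the gridline x = 0; one y-axis crossing is at y = 0.
(c) The integer polynomial consistent with all of this is the stated p.

x^3 + x^2*y + x*y^2 + 3*y^2 - 2*x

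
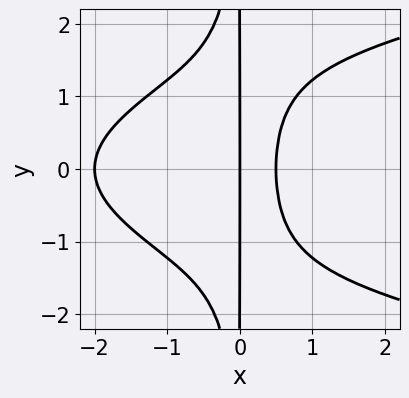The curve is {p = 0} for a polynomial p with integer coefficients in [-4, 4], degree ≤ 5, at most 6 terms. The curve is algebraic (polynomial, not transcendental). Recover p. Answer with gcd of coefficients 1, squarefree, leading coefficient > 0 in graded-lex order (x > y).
First, deg p = 4. No degree-3 curve has this shape.
Then, symmetries: the y ↦ −y reflection is a symmetry, so y appears only in even powers.
Next, from the axis intercepts and sections: the visible y-axis segment lies entirely on the curve; among the integer gridlines, it crosses the x-axis at x ∈ {-2, 0}.
Finally, the integer polynomial consistent with all of this is the stated p.

2*x^2*y^2 - 2*x^3 - 3*x^2 + 2*x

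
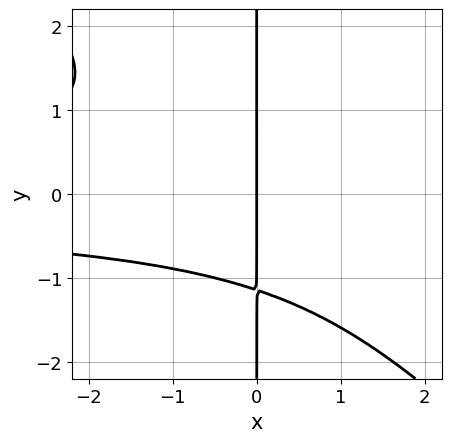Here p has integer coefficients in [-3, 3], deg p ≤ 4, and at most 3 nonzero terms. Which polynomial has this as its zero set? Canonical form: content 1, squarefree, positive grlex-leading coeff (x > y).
(a) deg p = 4.
(b) Reading off the gridlines: one x-axis crossing is at x = 0; the visible y-axis segment lies entirely on the curve.
(c) Assembling these constraints gives the stated polynomial.

2*x^2*y^2 + 2*x*y^3 + 3*x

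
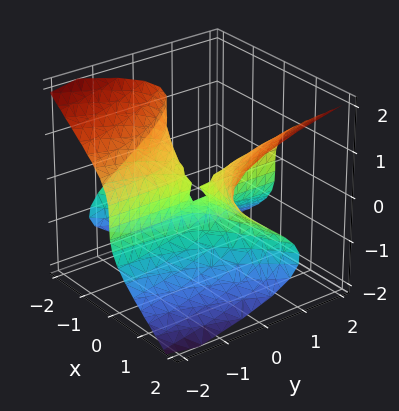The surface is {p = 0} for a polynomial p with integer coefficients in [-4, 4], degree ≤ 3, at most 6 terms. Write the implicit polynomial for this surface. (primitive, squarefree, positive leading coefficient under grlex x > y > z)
2*x^2*z - 3*z^3 + 3*x*y - z^2

Degree: a generic line meets the surface in up to 3 points, so deg p = 3.
Checking where it meets the axes: the visible y-axis segment lies entirely on the surface; every point of the x-axis in the box is on the surface.
Putting this together gives p.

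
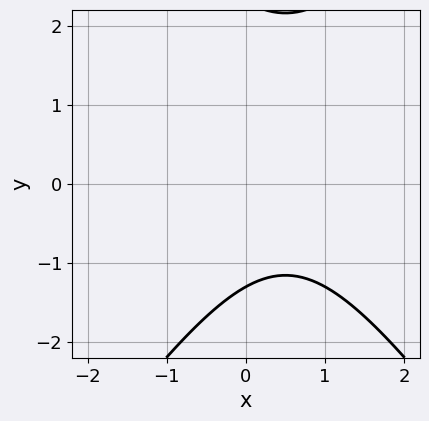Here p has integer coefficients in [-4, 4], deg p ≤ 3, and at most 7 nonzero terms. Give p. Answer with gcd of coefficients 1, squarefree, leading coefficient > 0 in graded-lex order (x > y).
2*x^2 - y^2 - 2*x + y + 3

1. deg p = 2. A generic line meets the curve in up to 2 points.
2. From the visible intercepts: no x-intercept at any integer in the box.
3. Solving for integer coefficients yields p as stated.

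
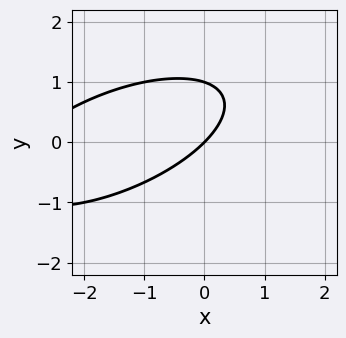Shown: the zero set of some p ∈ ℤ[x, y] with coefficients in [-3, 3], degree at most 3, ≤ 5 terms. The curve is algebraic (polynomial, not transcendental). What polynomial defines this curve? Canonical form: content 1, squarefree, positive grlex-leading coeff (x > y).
First, deg p = 2. The shape is more complex than any degree-1 curve.
Then, against the integer gridlines: the y-axis gridline crossings are at y ∈ {0, 1}; it crosses the x-axis at the gridline x = 0.
Finally, these observations pin down the coefficients.

x^2 - 2*x*y + 3*y^2 + 3*x - 3*y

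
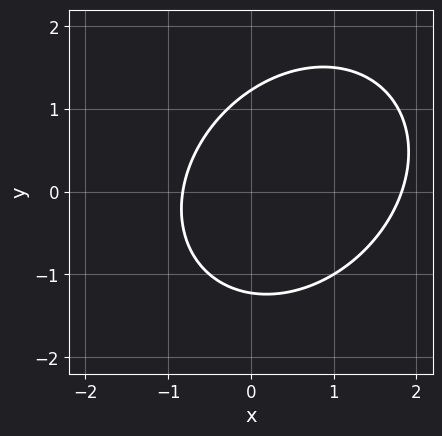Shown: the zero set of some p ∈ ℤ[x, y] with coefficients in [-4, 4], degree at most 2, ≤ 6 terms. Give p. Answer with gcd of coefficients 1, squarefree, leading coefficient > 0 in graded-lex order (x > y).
2*x^2 - x*y + 2*y^2 - 2*x - 3

(a) The degree is 2 — the shape is more complex than any degree-1 curve.
(b) The integer polynomial consistent with all of this is the stated p.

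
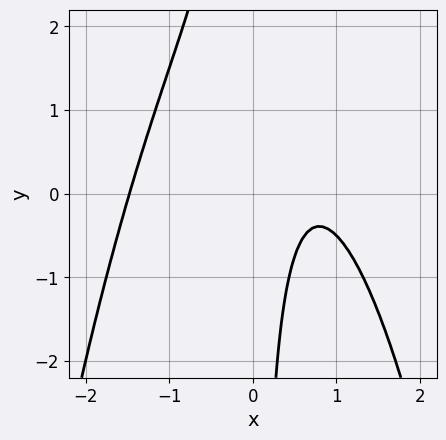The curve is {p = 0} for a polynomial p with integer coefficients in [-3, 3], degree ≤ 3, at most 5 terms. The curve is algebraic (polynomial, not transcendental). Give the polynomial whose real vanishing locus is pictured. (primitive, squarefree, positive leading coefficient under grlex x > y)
2*x^3 + 2*x*y - 3*x + 2

deg p = 3. No degree-2 curve has this shape.
Reading off the gridlines: it misses every integer gridline on the y-axis.
Fitting integer coefficients to these (and the overall shape) gives p.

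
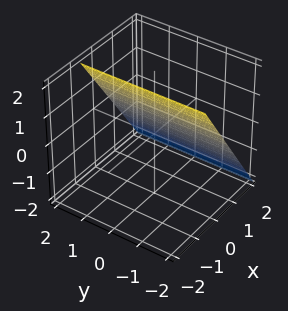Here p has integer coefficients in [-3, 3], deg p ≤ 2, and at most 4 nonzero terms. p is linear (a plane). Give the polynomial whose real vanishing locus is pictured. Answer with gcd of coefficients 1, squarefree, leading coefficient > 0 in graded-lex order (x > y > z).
3*x + 2*z - 2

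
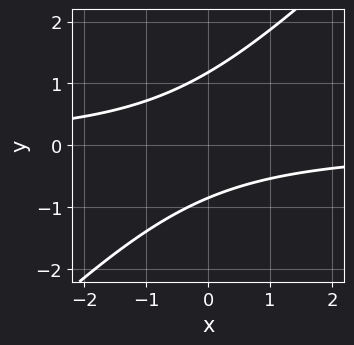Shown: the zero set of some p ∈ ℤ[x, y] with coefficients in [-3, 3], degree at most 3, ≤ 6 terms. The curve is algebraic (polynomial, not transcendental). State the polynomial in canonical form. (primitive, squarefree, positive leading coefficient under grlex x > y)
3*x*y - 3*y^2 + y + 3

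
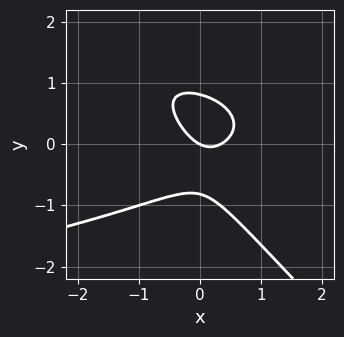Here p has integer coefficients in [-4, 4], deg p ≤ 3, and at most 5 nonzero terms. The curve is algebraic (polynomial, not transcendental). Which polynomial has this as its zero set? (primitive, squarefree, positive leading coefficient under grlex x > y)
3*x*y^2 + 3*y^3 + 3*x^2 - x - 2*y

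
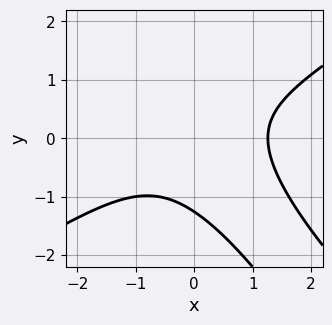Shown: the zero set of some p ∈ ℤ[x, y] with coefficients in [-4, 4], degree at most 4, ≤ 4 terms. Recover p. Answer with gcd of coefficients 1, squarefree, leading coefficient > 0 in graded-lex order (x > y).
Degree: the shape is more complex than any degree-2 curve, so deg p = 3.
Matching integer coefficients to the picture gives p.

x^3 - 2*x*y^2 - y^3 - 2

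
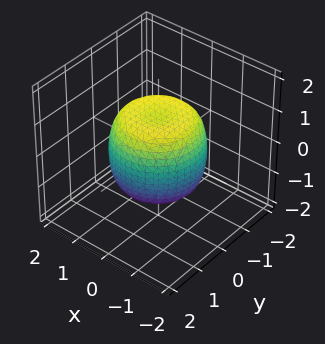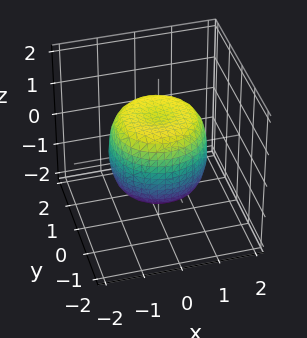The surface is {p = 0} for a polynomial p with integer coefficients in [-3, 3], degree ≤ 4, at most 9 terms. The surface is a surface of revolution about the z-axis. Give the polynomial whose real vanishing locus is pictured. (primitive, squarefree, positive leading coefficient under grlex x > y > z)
1. The degree is 4 — a generic line meets the surface in up to 4 points.
2. By symmetry, the surface is invariant under rotation about z: p = q(x² + y², z).
3. Observable constraints: a circular section at z = -1 has radius exactly 1; the z-axis gridline crossings are at z ∈ {-1, 1}.
4. Together with the visible shape, these determine p as stated.

x^4 + 2*x^2*y^2 + y^4 - x^2 - y^2 + z^2 - 1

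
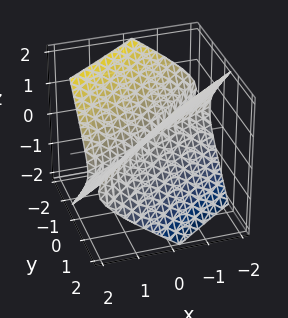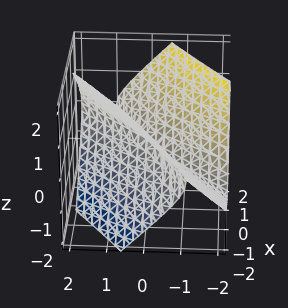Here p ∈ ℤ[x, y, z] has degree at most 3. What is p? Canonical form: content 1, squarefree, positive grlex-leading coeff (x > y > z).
x^2 - 3*x*y + 2*y^2 - 2*z^2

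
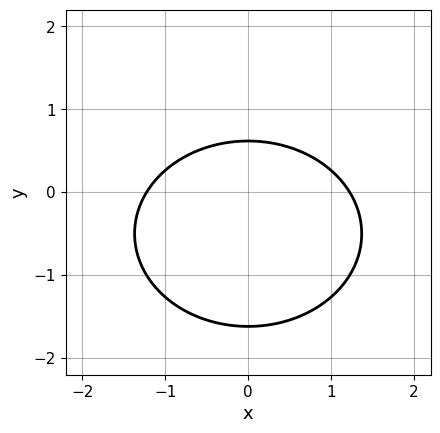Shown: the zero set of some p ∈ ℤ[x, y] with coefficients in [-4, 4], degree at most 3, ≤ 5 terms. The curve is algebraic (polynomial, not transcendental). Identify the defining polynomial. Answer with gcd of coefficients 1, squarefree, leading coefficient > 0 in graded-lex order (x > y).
2*x^2 + 3*y^2 + 3*y - 3

1. The degree is 2 — the shape is more complex than any degree-1 curve.
2. Symmetries: mirror symmetry x ↦ −x ⇒ only even powers of x.
3. Fitting integer coefficients to these (and the overall shape) gives p.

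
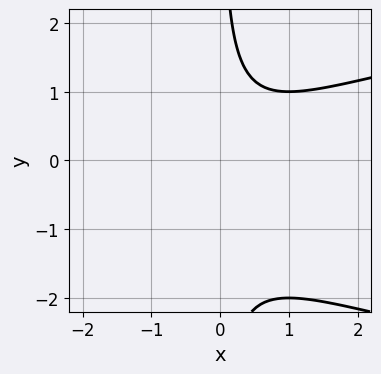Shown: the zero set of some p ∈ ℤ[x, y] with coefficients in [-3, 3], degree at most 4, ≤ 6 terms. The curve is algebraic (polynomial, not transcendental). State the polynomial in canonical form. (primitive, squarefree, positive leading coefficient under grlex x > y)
(a) deg p = 3.
(b) Checking where it meets the axes: no x-intercept at any integer in the box; the curve avoids every integer y-axis point in the box.
(c) Matching integer coefficients to the picture gives p.

x*y^2 - x^2 + x*y - 1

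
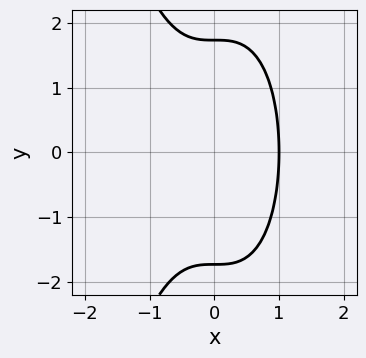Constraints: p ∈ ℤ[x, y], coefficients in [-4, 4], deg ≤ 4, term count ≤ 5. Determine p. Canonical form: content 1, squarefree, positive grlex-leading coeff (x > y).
(a) The degree is 3 — a generic line meets the curve in up to 3 points.
(b) Symmetries: the y ↦ −y reflection is a symmetry, so y appears only in even powers.
(c) Against the integer gridlines: it meets the x-axis at x = 1 (among the integer gridlines).
(d) Solving for integer coefficients yields p as stated.

3*x^3 + y^2 - 3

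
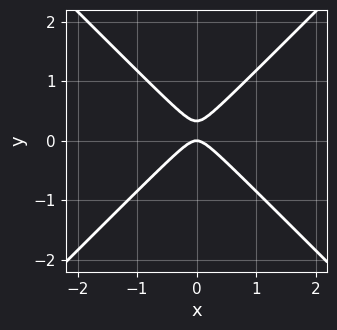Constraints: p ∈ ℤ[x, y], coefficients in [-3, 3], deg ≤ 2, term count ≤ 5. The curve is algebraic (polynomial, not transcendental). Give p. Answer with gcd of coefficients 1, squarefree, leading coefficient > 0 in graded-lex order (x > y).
3*x^2 - 3*y^2 + y

First, deg p = 2. The shape is more complex than any degree-1 curve.
Next, symmetries: mirror symmetry x ↦ −x ⇒ only even powers of x.
Then, observable constraints: it crosses the x-axis at the gridline x = 0; one y-axis crossing is at y = 0.
Finally, the integer polynomial consistent with all of this is the stated p.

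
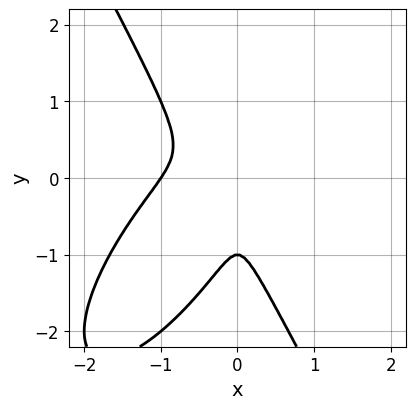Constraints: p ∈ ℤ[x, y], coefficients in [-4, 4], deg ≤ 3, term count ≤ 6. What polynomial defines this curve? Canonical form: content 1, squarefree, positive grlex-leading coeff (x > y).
3*x^3 - 2*x^2*y + y^3 + 3*x^2 + y^2

Degree: the shape is more complex than any degree-2 curve, so deg p = 3.
Checking where it meets the axes: one y-axis crossing is at y = -1; one x-axis crossing is at x = -1.
Matching integer coefficients to the picture gives p.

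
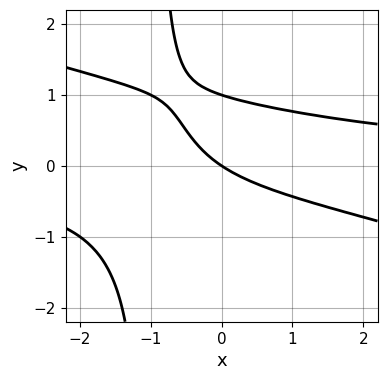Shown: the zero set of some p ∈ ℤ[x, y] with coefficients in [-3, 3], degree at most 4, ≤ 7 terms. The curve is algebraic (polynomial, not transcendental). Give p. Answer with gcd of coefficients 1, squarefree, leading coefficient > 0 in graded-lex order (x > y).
x^2*y + 3*x*y^2 + 3*y^2 - 2*x - 3*y

First, the degree is 3 — a generic line meets the curve in up to 3 points.
Next, reading off the gridlines: it crosses the x-axis at the gridline x = 0; the y-axis gridline crossings are at y ∈ {0, 1}.
Finally, these observations pin down the coefficients.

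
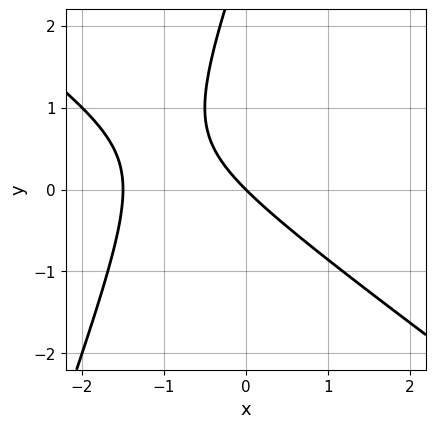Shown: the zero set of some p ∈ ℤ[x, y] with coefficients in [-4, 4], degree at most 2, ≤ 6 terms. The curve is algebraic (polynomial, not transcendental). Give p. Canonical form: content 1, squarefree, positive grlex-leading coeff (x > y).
First, the degree is 2 — the shape is more complex than any degree-1 curve.
Next, checking where it meets the axes: it crosses the y-axis at the gridline y = 0; one x-axis crossing is at x = 0.
Finally, solving for integer coefficients yields p as stated.

2*x^2 + 2*x*y - y^2 + 3*x + 3*y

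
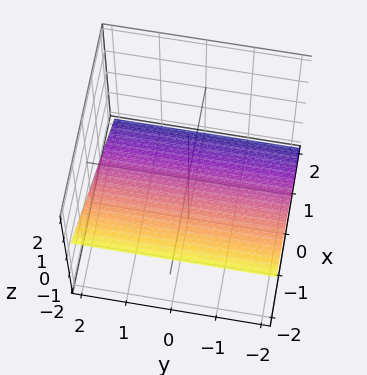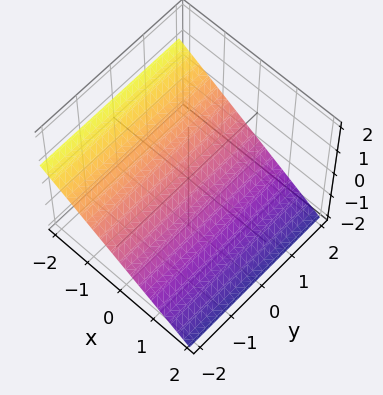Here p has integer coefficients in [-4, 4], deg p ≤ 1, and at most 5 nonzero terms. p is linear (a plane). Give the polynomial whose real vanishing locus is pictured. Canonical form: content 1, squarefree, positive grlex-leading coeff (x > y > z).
2*x + 3*z + 2

1. Degree: the surface is flat (a plane), so deg p = 1.
2. From the axis intercepts and sections: no y-intercept at any integer in the box; it crosses the x-axis at the gridline x = -1.
3. Putting this together gives p.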